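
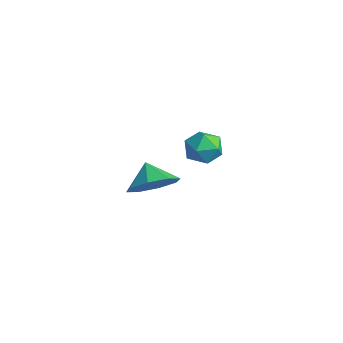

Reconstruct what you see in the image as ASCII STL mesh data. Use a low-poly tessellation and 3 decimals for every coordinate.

solid 
facet normal 0.719 -0.103 -0.687
outer loop
vertex 1.436 -4.456 0.45
vertex 0.907 -3.943 -0.181
vertex 1.576 -3.728 0.487
endloop
endfacet
facet normal 0.029 -0.056 0.998
outer loop
vertex 1.436 -4.456 0.45
vertex 1.576 -3.728 0.487
vertex 0.173 -3.837 0.521
endloop
endfacet
facet normal 0.719 -0.104 -0.687
outer loop
vertex 1.576 -3.728 0.487
vertex 0.907 -3.943 -0.181
vertex 1.325 -3.126 0.133
endloop
endfacet
facet normal -0.018 0.501 0.865
outer loop
vertex 1.576 -3.728 0.487
vertex 1.325 -3.126 0.133
vertex 0.173 -3.837 0.521
endloop
endfacet
facet normal 0.719 -0.103 -0.688
outer loop
vertex 1.325 -3.126 0.133
vertex 0.907 -3.943 -0.181
vertex 0.828 -3.002 -0.405
endloop
endfacet
facet normal -0.331 0.805 0.492
outer loop
vertex 1.325 -3.126 0.133
vertex 0.828 -3.002 -0.405
vertex 0.173 -3.837 0.521
endloop
endfacet
facet normal 0.719 -0.103 -0.688
outer loop
vertex 0.828 -3.002 -0.405
vertex 0.907 -3.943 -0.181
vertex 0.378 -3.43 -0.811
endloop
endfacet
facet normal -0.730 0.677 0.095
outer loop
vertex 0.828 -3.002 -0.405
vertex 0.378 -3.43 -0.811
vertex 0.173 -3.837 0.521
endloop
endfacet
facet normal 0.719 -0.103 -0.688
outer loop
vertex 0.378 -3.43 -0.811
vertex 0.907 -3.943 -0.181
vertex 0.237 -4.158 -0.849
endloop
endfacet
facet normal -0.977 0.194 -0.091
outer loop
vertex 0.378 -3.43 -0.811
vertex 0.237 -4.158 -0.849
vertex 0.173 -3.837 0.521
endloop
endfacet
facet normal 0.719 -0.104 -0.687
outer loop
vertex 0.237 -4.158 -0.849
vertex 0.907 -3.943 -0.181
vertex 0.489 -4.76 -0.494
endloop
endfacet
facet normal -0.930 -0.365 0.042
outer loop
vertex 0.237 -4.158 -0.849
vertex 0.489 -4.76 -0.494
vertex 0.173 -3.837 0.521
endloop
endfacet
facet normal 0.719 -0.105 -0.687
outer loop
vertex 0.489 -4.76 -0.494
vertex 0.907 -3.943 -0.181
vertex 0.985 -4.883 0.044
endloop
endfacet
facet normal -0.617 -0.668 0.416
outer loop
vertex 0.489 -4.76 -0.494
vertex 0.985 -4.883 0.044
vertex 0.173 -3.837 0.521
endloop
endfacet
facet normal 0.718 -0.105 -0.688
outer loop
vertex 0.985 -4.883 0.044
vertex 0.907 -3.943 -0.181
vertex 1.436 -4.456 0.45
endloop
endfacet
facet normal -0.219 -0.541 0.812
outer loop
vertex 0.985 -4.883 0.044
vertex 1.436 -4.456 0.45
vertex 0.173 -3.837 0.521
endloop
endfacet
facet normal -0.029 0.992 -0.123
outer loop
vertex -2.641 0.967 -2.312
vertex -3.463 0.958 -2.194
vertex -2.951 1.053 -1.546
endloop
endfacet
facet normal 0.596 0.788 0.153
outer loop
vertex -2.641 0.967 -2.312
vertex -2.951 1.053 -1.546
vertex -2.285 0.574 -1.673
endloop
endfacet
facet normal 0.897 0.325 -0.300
outer loop
vertex -2.641 0.967 -2.312
vertex -2.285 0.574 -1.673
vertex -2.385 0.182 -2.398
endloop
endfacet
facet normal 0.457 0.243 -0.855
outer loop
vertex -2.641 0.967 -2.312
vertex -2.385 0.182 -2.398
vertex -3.113 0.419 -2.72
endloop
endfacet
facet normal -0.114 0.655 -0.747
outer loop
vertex -2.641 0.967 -2.312
vertex -3.113 0.419 -2.72
vertex -3.463 0.958 -2.194
endloop
endfacet
facet normal 0.466 0.444 0.765
outer loop
vertex -2.285 0.574 -1.673
vertex -2.951 1.053 -1.546
vertex -2.887 0.321 -1.16
endloop
endfacet
facet normal -0.547 0.774 0.318
outer loop
vertex -2.951 1.053 -1.546
vertex -3.463 0.958 -2.194
vertex -3.615 0.558 -1.482
endloop
endfacet
facet normal -0.685 0.229 -0.691
outer loop
vertex -3.463 0.958 -2.194
vertex -3.113 0.419 -2.72
vertex -3.715 0.166 -2.207
endloop
endfacet
facet normal 0.241 -0.436 -0.867
outer loop
vertex -3.113 0.419 -2.72
vertex -2.385 0.182 -2.398
vertex -3.049 -0.313 -2.334
endloop
endfacet
facet normal 0.952 -0.304 0.033
outer loop
vertex -2.385 0.182 -2.398
vertex -2.285 0.574 -1.673
vertex -2.537 -0.218 -1.686
endloop
endfacet
facet normal -0.457 -0.243 0.855
outer loop
vertex -3.359 -0.227 -1.568
vertex -2.887 0.321 -1.16
vertex -3.615 0.558 -1.482
endloop
endfacet
facet normal -0.897 -0.325 0.300
outer loop
vertex -3.359 -0.227 -1.568
vertex -3.615 0.558 -1.482
vertex -3.715 0.166 -2.207
endloop
endfacet
facet normal -0.596 -0.788 -0.153
outer loop
vertex -3.359 -0.227 -1.568
vertex -3.715 0.166 -2.207
vertex -3.049 -0.313 -2.334
endloop
endfacet
facet normal 0.029 -0.992 0.123
outer loop
vertex -3.359 -0.227 -1.568
vertex -3.049 -0.313 -2.334
vertex -2.537 -0.218 -1.686
endloop
endfacet
facet normal 0.114 -0.655 0.747
outer loop
vertex -3.359 -0.227 -1.568
vertex -2.537 -0.218 -1.686
vertex -2.887 0.321 -1.16
endloop
endfacet
facet normal -0.241 0.436 0.867
outer loop
vertex -3.615 0.558 -1.482
vertex -2.887 0.321 -1.16
vertex -2.951 1.053 -1.546
endloop
endfacet
facet normal -0.952 0.304 -0.033
outer loop
vertex -3.715 0.166 -2.207
vertex -3.615 0.558 -1.482
vertex -3.463 0.958 -2.194
endloop
endfacet
facet normal -0.466 -0.444 -0.765
outer loop
vertex -3.049 -0.313 -2.334
vertex -3.715 0.166 -2.207
vertex -3.113 0.419 -2.72
endloop
endfacet
facet normal 0.547 -0.774 -0.318
outer loop
vertex -2.537 -0.218 -1.686
vertex -3.049 -0.313 -2.334
vertex -2.385 0.182 -2.398
endloop
endfacet
facet normal 0.685 -0.229 0.691
outer loop
vertex -2.887 0.321 -1.16
vertex -2.537 -0.218 -1.686
vertex -2.285 0.574 -1.673
endloop
endfacet

endsolid


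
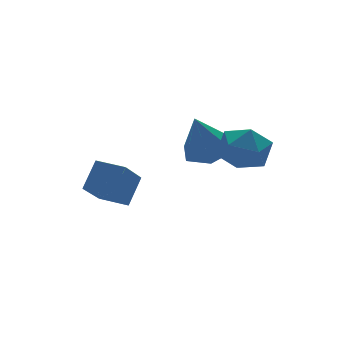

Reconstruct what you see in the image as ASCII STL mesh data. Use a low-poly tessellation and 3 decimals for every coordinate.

solid 
facet normal -0.570 -0.331 -0.752
outer loop
vertex -2.268 2.151 -1.736
vertex -2.988 3.206 -1.655
vertex -1.118 3.033 -2.996
endloop
endfacet
facet normal 0.563 -0.824 -0.063
outer loop
vertex -0.292 3.514 -1.905
vertex -2.268 2.151 -1.736
vertex -1.118 3.033 -2.996
endloop
endfacet
facet normal -0.570 -0.332 -0.752
outer loop
vertex -1.118 3.033 -2.996
vertex -2.988 3.206 -1.655
vertex -1.839 4.088 -2.915
endloop
endfacet
facet normal 0.599 0.460 -0.656
outer loop
vertex -1.839 4.088 -2.915
vertex -0.292 3.514 -1.905
vertex -1.118 3.033 -2.996
endloop
endfacet
facet normal -0.599 -0.459 0.656
outer loop
vertex -2.268 2.151 -1.736
vertex -2.162 3.687 -0.564
vertex -2.988 3.206 -1.655
endloop
endfacet
facet normal 0.563 -0.824 -0.063
outer loop
vertex -1.441 2.632 -0.645
vertex -2.268 2.151 -1.736
vertex -0.292 3.514 -1.905
endloop
endfacet
facet normal -0.599 -0.459 0.656
outer loop
vertex -1.441 2.632 -0.645
vertex -2.162 3.687 -0.564
vertex -2.268 2.151 -1.736
endloop
endfacet
facet normal -0.563 0.824 0.063
outer loop
vertex -2.988 3.206 -1.655
vertex -2.162 3.687 -0.564
vertex -1.839 4.088 -2.915
endloop
endfacet
facet normal 0.599 0.459 -0.656
outer loop
vertex -1.012 4.569 -1.824
vertex -0.292 3.514 -1.905
vertex -1.839 4.088 -2.915
endloop
endfacet
facet normal -0.563 0.824 0.063
outer loop
vertex -1.839 4.088 -2.915
vertex -2.162 3.687 -0.564
vertex -1.012 4.569 -1.824
endloop
endfacet
facet normal 0.570 0.331 0.752
outer loop
vertex -1.012 4.569 -1.824
vertex -1.441 2.632 -0.645
vertex -0.292 3.514 -1.905
endloop
endfacet
facet normal 0.570 0.332 0.752
outer loop
vertex -2.162 3.687 -0.564
vertex -1.441 2.632 -0.645
vertex -1.012 4.569 -1.824
endloop
endfacet
facet normal 0.366 0.093 -0.926
outer loop
vertex 3.33 2.809 -0.248
vertex 2.307 2.795 -0.654
vertex 2.775 3.751 -0.373
endloop
endfacet
facet normal 0.556 0.423 0.715
outer loop
vertex 3.33 2.809 -0.248
vertex 2.775 3.751 -0.373
vertex 1.553 2.605 1.254
endloop
endfacet
facet normal 0.367 0.093 -0.926
outer loop
vertex 2.775 3.751 -0.373
vertex 2.307 2.795 -0.654
vertex 1.753 3.737 -0.779
endloop
endfacet
facet normal -0.196 0.865 0.462
outer loop
vertex 2.775 3.751 -0.373
vertex 1.753 3.737 -0.779
vertex 1.553 2.605 1.254
endloop
endfacet
facet normal 0.367 0.093 -0.926
outer loop
vertex 1.753 3.737 -0.779
vertex 2.307 2.795 -0.654
vertex 1.285 2.782 -1.06
endloop
endfacet
facet normal -0.905 0.404 0.136
outer loop
vertex 1.753 3.737 -0.779
vertex 1.285 2.782 -1.06
vertex 1.553 2.605 1.254
endloop
endfacet
facet normal 0.367 0.092 -0.926
outer loop
vertex 1.285 2.782 -1.06
vertex 2.307 2.795 -0.654
vertex 1.84 1.84 -0.934
endloop
endfacet
facet normal -0.864 -0.501 0.062
outer loop
vertex 1.285 2.782 -1.06
vertex 1.84 1.84 -0.934
vertex 1.553 2.605 1.254
endloop
endfacet
facet normal 0.367 0.092 -0.926
outer loop
vertex 1.84 1.84 -0.934
vertex 2.307 2.795 -0.654
vertex 2.862 1.854 -0.528
endloop
endfacet
facet normal -0.112 -0.943 0.315
outer loop
vertex 1.84 1.84 -0.934
vertex 2.862 1.854 -0.528
vertex 1.553 2.605 1.254
endloop
endfacet
facet normal 0.366 0.092 -0.926
outer loop
vertex 2.862 1.854 -0.528
vertex 2.307 2.795 -0.654
vertex 3.33 2.809 -0.248
endloop
endfacet
facet normal 0.598 -0.481 0.642
outer loop
vertex 2.862 1.854 -0.528
vertex 3.33 2.809 -0.248
vertex 1.553 2.605 1.254
endloop
endfacet
facet normal -0.977 -0.186 -0.102
outer loop
vertex 1.046 0.208 0.456
vertex 1.283 -0.895 0.199
vertex 1.109 -0.582 1.298
endloop
endfacet
facet normal -0.866 0.331 0.376
outer loop
vertex 1.046 0.208 0.456
vertex 1.109 -0.582 1.298
vertex 1.576 0.465 1.451
endloop
endfacet
facet normal -0.510 0.859 0.050
outer loop
vertex 1.046 0.208 0.456
vertex 1.576 0.465 1.451
vertex 2.04 0.799 0.445
endloop
endfacet
facet normal -0.403 0.666 -0.628
outer loop
vertex 1.046 0.208 0.456
vertex 2.04 0.799 0.445
vertex 1.858 -0.041 -0.329
endloop
endfacet
facet normal -0.692 0.020 -0.722
outer loop
vertex 1.046 0.208 0.456
vertex 1.858 -0.041 -0.329
vertex 1.283 -0.895 0.199
endloop
endfacet
facet normal -0.448 0.070 0.891
outer loop
vertex 1.576 0.465 1.451
vertex 1.109 -0.582 1.298
vertex 2.142 -0.479 1.809
endloop
endfacet
facet normal -0.629 -0.768 0.119
outer loop
vertex 1.109 -0.582 1.298
vertex 1.283 -0.895 0.199
vertex 1.96 -1.319 1.035
endloop
endfacet
facet normal -0.166 -0.435 -0.885
outer loop
vertex 1.283 -0.895 0.199
vertex 1.858 -0.041 -0.329
vertex 2.424 -0.985 0.029
endloop
endfacet
facet normal 0.302 0.610 -0.733
outer loop
vertex 1.858 -0.041 -0.329
vertex 2.04 0.799 0.445
vertex 2.891 0.062 0.182
endloop
endfacet
facet normal 0.127 0.922 0.365
outer loop
vertex 2.04 0.799 0.445
vertex 1.576 0.465 1.451
vertex 2.717 0.375 1.281
endloop
endfacet
facet normal 0.403 -0.666 0.628
outer loop
vertex 2.954 -0.728 1.024
vertex 2.142 -0.479 1.809
vertex 1.96 -1.319 1.035
endloop
endfacet
facet normal 0.510 -0.859 -0.050
outer loop
vertex 2.954 -0.728 1.024
vertex 1.96 -1.319 1.035
vertex 2.424 -0.985 0.029
endloop
endfacet
facet normal 0.866 -0.331 -0.376
outer loop
vertex 2.954 -0.728 1.024
vertex 2.424 -0.985 0.029
vertex 2.891 0.062 0.182
endloop
endfacet
facet normal 0.977 0.186 0.102
outer loop
vertex 2.954 -0.728 1.024
vertex 2.891 0.062 0.182
vertex 2.717 0.375 1.281
endloop
endfacet
facet normal 0.692 -0.020 0.722
outer loop
vertex 2.954 -0.728 1.024
vertex 2.717 0.375 1.281
vertex 2.142 -0.479 1.809
endloop
endfacet
facet normal -0.302 -0.610 0.733
outer loop
vertex 1.96 -1.319 1.035
vertex 2.142 -0.479 1.809
vertex 1.109 -0.582 1.298
endloop
endfacet
facet normal -0.127 -0.922 -0.365
outer loop
vertex 2.424 -0.985 0.029
vertex 1.96 -1.319 1.035
vertex 1.283 -0.895 0.199
endloop
endfacet
facet normal 0.448 -0.070 -0.891
outer loop
vertex 2.891 0.062 0.182
vertex 2.424 -0.985 0.029
vertex 1.858 -0.041 -0.329
endloop
endfacet
facet normal 0.629 0.768 -0.119
outer loop
vertex 2.717 0.375 1.281
vertex 2.891 0.062 0.182
vertex 2.04 0.799 0.445
endloop
endfacet
facet normal 0.166 0.435 0.885
outer loop
vertex 2.142 -0.479 1.809
vertex 2.717 0.375 1.281
vertex 1.576 0.465 1.451
endloop
endfacet

endsolid


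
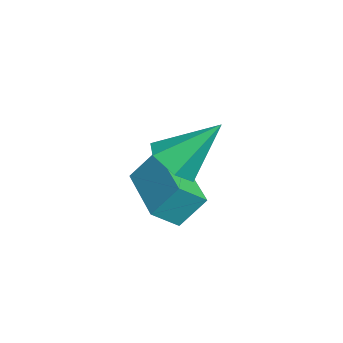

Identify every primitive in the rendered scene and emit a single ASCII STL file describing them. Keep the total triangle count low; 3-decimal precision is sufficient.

solid 
facet normal -0.036 -0.698 -0.715
outer loop
vertex 3.49 1.151 0.211
vertex 3.167 1.698 -0.307
vertex 3.981 1.608 -0.26
endloop
endfacet
facet normal 0.758 -0.163 0.632
outer loop
vertex 3.49 1.151 0.211
vertex 3.981 1.608 -0.26
vertex 3.233 2.962 0.987
endloop
endfacet
facet normal -0.036 -0.698 -0.715
outer loop
vertex 3.981 1.608 -0.26
vertex 3.167 1.698 -0.307
vertex 3.658 2.156 -0.779
endloop
endfacet
facet normal 0.868 0.496 -0.017
outer loop
vertex 3.981 1.608 -0.26
vertex 3.658 2.156 -0.779
vertex 3.233 2.962 0.987
endloop
endfacet
facet normal -0.037 -0.698 -0.715
outer loop
vertex 3.658 2.156 -0.779
vertex 3.167 1.698 -0.307
vertex 2.844 2.246 -0.825
endloop
endfacet
facet normal 0.123 0.914 -0.387
outer loop
vertex 3.658 2.156 -0.779
vertex 2.844 2.246 -0.825
vertex 3.233 2.962 0.987
endloop
endfacet
facet normal -0.036 -0.698 -0.716
outer loop
vertex 2.844 2.246 -0.825
vertex 3.167 1.698 -0.307
vertex 2.354 1.788 -0.354
endloop
endfacet
facet normal -0.732 0.672 -0.108
outer loop
vertex 2.844 2.246 -0.825
vertex 2.354 1.788 -0.354
vertex 3.233 2.962 0.987
endloop
endfacet
facet normal -0.036 -0.698 -0.715
outer loop
vertex 2.354 1.788 -0.354
vertex 3.167 1.698 -0.307
vertex 2.676 1.241 0.164
endloop
endfacet
facet normal -0.842 0.015 0.539
outer loop
vertex 2.354 1.788 -0.354
vertex 2.676 1.241 0.164
vertex 3.233 2.962 0.987
endloop
endfacet
facet normal -0.036 -0.698 -0.715
outer loop
vertex 2.676 1.241 0.164
vertex 3.167 1.698 -0.307
vertex 3.49 1.151 0.211
endloop
endfacet
facet normal -0.097 -0.404 0.910
outer loop
vertex 2.676 1.241 0.164
vertex 3.49 1.151 0.211
vertex 3.233 2.962 0.987
endloop
endfacet
facet normal -0.991 -0.094 0.092
outer loop
vertex 0.234 1.094 -2.551
vertex 0.248 1.84 -1.636
vertex 0.1 1.879 -3.188
endloop
endfacet
facet normal -0.012 -0.631 -0.775
outer loop
vertex 2.212 2.08 -3.384
vertex 0.234 1.094 -2.551
vertex 0.1 1.879 -3.188
endloop
endfacet
facet normal -0.991 -0.094 0.092
outer loop
vertex 0.1 1.879 -3.188
vertex 0.248 1.84 -1.636
vertex 0.114 2.625 -2.274
endloop
endfacet
facet normal -0.131 0.769 -0.626
outer loop
vertex 0.114 2.625 -2.274
vertex 2.212 2.08 -3.384
vertex 0.1 1.879 -3.188
endloop
endfacet
facet normal 0.131 -0.769 0.625
outer loop
vertex 0.234 1.094 -2.551
vertex 2.36 2.041 -1.832
vertex 0.248 1.84 -1.636
endloop
endfacet
facet normal -0.011 -0.632 -0.775
outer loop
vertex 2.346 1.295 -2.746
vertex 0.234 1.094 -2.551
vertex 2.212 2.08 -3.384
endloop
endfacet
facet normal 0.131 -0.769 0.626
outer loop
vertex 2.346 1.295 -2.746
vertex 2.36 2.041 -1.832
vertex 0.234 1.094 -2.551
endloop
endfacet
facet normal 0.012 0.632 0.775
outer loop
vertex 0.248 1.84 -1.636
vertex 2.36 2.041 -1.832
vertex 0.114 2.625 -2.274
endloop
endfacet
facet normal -0.131 0.769 -0.625
outer loop
vertex 2.226 2.826 -2.469
vertex 2.212 2.08 -3.384
vertex 0.114 2.625 -2.274
endloop
endfacet
facet normal 0.012 0.631 0.775
outer loop
vertex 0.114 2.625 -2.274
vertex 2.36 2.041 -1.832
vertex 2.226 2.826 -2.469
endloop
endfacet
facet normal 0.991 0.094 -0.092
outer loop
vertex 2.226 2.826 -2.469
vertex 2.346 1.295 -2.746
vertex 2.212 2.08 -3.384
endloop
endfacet
facet normal 0.991 0.094 -0.092
outer loop
vertex 2.36 2.041 -1.832
vertex 2.346 1.295 -2.746
vertex 2.226 2.826 -2.469
endloop
endfacet

endsolid


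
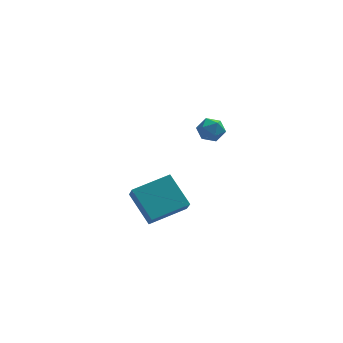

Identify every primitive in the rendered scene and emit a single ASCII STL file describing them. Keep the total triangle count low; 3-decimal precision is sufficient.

solid 
facet normal -0.940 -0.333 0.077
outer loop
vertex 0.494 -2.185 3.416
vertex 0.687 -2.809 3.075
vertex 0.73 -2.761 3.808
endloop
endfacet
facet normal -0.778 0.103 0.620
outer loop
vertex 0.494 -2.185 3.416
vertex 0.73 -2.761 3.808
vertex 0.956 -2.082 3.979
endloop
endfacet
facet normal -0.586 0.733 0.346
outer loop
vertex 0.494 -2.185 3.416
vertex 0.956 -2.082 3.979
vertex 1.052 -1.709 3.352
endloop
endfacet
facet normal -0.628 0.687 -0.366
outer loop
vertex 0.494 -2.185 3.416
vertex 1.052 -1.709 3.352
vertex 0.886 -2.159 2.793
endloop
endfacet
facet normal -0.847 0.029 -0.531
outer loop
vertex 0.494 -2.185 3.416
vertex 0.886 -2.159 2.793
vertex 0.687 -2.809 3.075
endloop
endfacet
facet normal -0.215 -0.170 0.962
outer loop
vertex 0.956 -2.082 3.979
vertex 0.73 -2.761 3.808
vertex 1.434 -2.641 3.987
endloop
endfacet
facet normal -0.477 -0.875 0.085
outer loop
vertex 0.73 -2.761 3.808
vertex 0.687 -2.809 3.075
vertex 1.268 -3.091 3.428
endloop
endfacet
facet normal -0.325 -0.291 -0.900
outer loop
vertex 0.687 -2.809 3.075
vertex 0.886 -2.159 2.793
vertex 1.364 -2.718 2.801
endloop
endfacet
facet normal 0.029 0.774 -0.632
outer loop
vertex 0.886 -2.159 2.793
vertex 1.052 -1.709 3.352
vertex 1.59 -2.039 2.972
endloop
endfacet
facet normal 0.096 0.849 0.520
outer loop
vertex 1.052 -1.709 3.352
vertex 0.956 -2.082 3.979
vertex 1.633 -1.991 3.705
endloop
endfacet
facet normal 0.628 -0.687 0.366
outer loop
vertex 1.826 -2.615 3.364
vertex 1.434 -2.641 3.987
vertex 1.268 -3.091 3.428
endloop
endfacet
facet normal 0.586 -0.733 -0.346
outer loop
vertex 1.826 -2.615 3.364
vertex 1.268 -3.091 3.428
vertex 1.364 -2.718 2.801
endloop
endfacet
facet normal 0.778 -0.103 -0.620
outer loop
vertex 1.826 -2.615 3.364
vertex 1.364 -2.718 2.801
vertex 1.59 -2.039 2.972
endloop
endfacet
facet normal 0.940 0.333 -0.077
outer loop
vertex 1.826 -2.615 3.364
vertex 1.59 -2.039 2.972
vertex 1.633 -1.991 3.705
endloop
endfacet
facet normal 0.847 -0.029 0.531
outer loop
vertex 1.826 -2.615 3.364
vertex 1.633 -1.991 3.705
vertex 1.434 -2.641 3.987
endloop
endfacet
facet normal -0.029 -0.774 0.632
outer loop
vertex 1.268 -3.091 3.428
vertex 1.434 -2.641 3.987
vertex 0.73 -2.761 3.808
endloop
endfacet
facet normal -0.096 -0.849 -0.520
outer loop
vertex 1.364 -2.718 2.801
vertex 1.268 -3.091 3.428
vertex 0.687 -2.809 3.075
endloop
endfacet
facet normal 0.215 0.170 -0.962
outer loop
vertex 1.59 -2.039 2.972
vertex 1.364 -2.718 2.801
vertex 0.886 -2.159 2.793
endloop
endfacet
facet normal 0.477 0.875 -0.085
outer loop
vertex 1.633 -1.991 3.705
vertex 1.59 -2.039 2.972
vertex 1.052 -1.709 3.352
endloop
endfacet
facet normal 0.325 0.291 0.900
outer loop
vertex 1.434 -2.641 3.987
vertex 1.633 -1.991 3.705
vertex 0.956 -2.082 3.979
endloop
endfacet
facet normal -0.418 0.661 0.623
outer loop
vertex -2.401 -0.569 -1.823
vertex -0.511 0.196 -1.365
vertex -2.494 0.158 -2.656
endloop
endfacet
facet normal -0.904 -0.366 -0.219
outer loop
vertex -1.649 -1.176 -3.915
vertex -2.401 -0.569 -1.823
vertex -2.494 0.158 -2.656
endloop
endfacet
facet normal -0.419 0.660 0.624
outer loop
vertex -2.494 0.158 -2.656
vertex -0.511 0.196 -1.365
vertex -0.604 0.924 -2.198
endloop
endfacet
facet normal -0.084 0.655 -0.751
outer loop
vertex -0.604 0.924 -2.198
vertex -1.649 -1.176 -3.915
vertex -2.494 0.158 -2.656
endloop
endfacet
facet normal 0.083 -0.656 0.751
outer loop
vertex -2.401 -0.569 -1.823
vertex 0.334 -1.138 -2.624
vertex -0.511 0.196 -1.365
endloop
endfacet
facet normal -0.904 -0.366 -0.219
outer loop
vertex -1.556 -1.904 -3.082
vertex -2.401 -0.569 -1.823
vertex -1.649 -1.176 -3.915
endloop
endfacet
facet normal 0.084 -0.655 0.751
outer loop
vertex -1.556 -1.904 -3.082
vertex 0.334 -1.138 -2.624
vertex -2.401 -0.569 -1.823
endloop
endfacet
facet normal 0.904 0.366 0.219
outer loop
vertex -0.511 0.196 -1.365
vertex 0.334 -1.138 -2.624
vertex -0.604 0.924 -2.198
endloop
endfacet
facet normal -0.083 0.655 -0.751
outer loop
vertex 0.241 -0.411 -3.457
vertex -1.649 -1.176 -3.915
vertex -0.604 0.924 -2.198
endloop
endfacet
facet normal 0.904 0.366 0.219
outer loop
vertex -0.604 0.924 -2.198
vertex 0.334 -1.138 -2.624
vertex 0.241 -0.411 -3.457
endloop
endfacet
facet normal 0.418 -0.660 -0.624
outer loop
vertex 0.241 -0.411 -3.457
vertex -1.556 -1.904 -3.082
vertex -1.649 -1.176 -3.915
endloop
endfacet
facet normal 0.419 -0.661 -0.623
outer loop
vertex 0.334 -1.138 -2.624
vertex -1.556 -1.904 -3.082
vertex 0.241 -0.411 -3.457
endloop
endfacet

endsolid


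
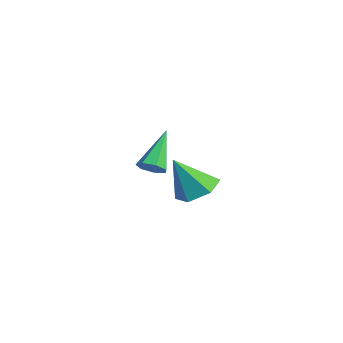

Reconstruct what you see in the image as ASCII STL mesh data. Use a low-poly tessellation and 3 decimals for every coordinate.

solid 
facet normal 0.077 0.501 -0.862
outer loop
vertex 4.0 3.694 2.1
vertex 3.042 3.524 1.916
vertex 3.314 4.336 2.412
endloop
endfacet
facet normal 0.621 0.315 0.718
outer loop
vertex 4.0 3.694 2.1
vertex 3.314 4.336 2.412
vertex 2.898 2.576 3.544
endloop
endfacet
facet normal 0.077 0.501 -0.862
outer loop
vertex 3.314 4.336 2.412
vertex 3.042 3.524 1.916
vertex 2.356 4.166 2.228
endloop
endfacet
facet normal -0.251 0.565 0.786
outer loop
vertex 3.314 4.336 2.412
vertex 2.356 4.166 2.228
vertex 2.898 2.576 3.544
endloop
endfacet
facet normal 0.077 0.501 -0.862
outer loop
vertex 2.356 4.166 2.228
vertex 3.042 3.524 1.916
vertex 2.085 3.354 1.732
endloop
endfacet
facet normal -0.905 0.043 0.424
outer loop
vertex 2.356 4.166 2.228
vertex 2.085 3.354 1.732
vertex 2.898 2.576 3.544
endloop
endfacet
facet normal 0.077 0.502 -0.862
outer loop
vertex 2.085 3.354 1.732
vertex 3.042 3.524 1.916
vertex 2.77 2.712 1.419
endloop
endfacet
facet normal -0.685 -0.728 -0.005
outer loop
vertex 2.085 3.354 1.732
vertex 2.77 2.712 1.419
vertex 2.898 2.576 3.544
endloop
endfacet
facet normal 0.076 0.502 -0.862
outer loop
vertex 2.77 2.712 1.419
vertex 3.042 3.524 1.916
vertex 3.728 2.882 1.603
endloop
endfacet
facet normal 0.188 -0.979 -0.074
outer loop
vertex 2.77 2.712 1.419
vertex 3.728 2.882 1.603
vertex 2.898 2.576 3.544
endloop
endfacet
facet normal 0.076 0.502 -0.862
outer loop
vertex 3.728 2.882 1.603
vertex 3.042 3.524 1.916
vertex 4.0 3.694 2.1
endloop
endfacet
facet normal 0.841 -0.458 0.288
outer loop
vertex 3.728 2.882 1.603
vertex 4.0 3.694 2.1
vertex 2.898 2.576 3.544
endloop
endfacet
facet normal 0.495 -0.458 -0.738
outer loop
vertex -0.934 3.172 1.697
vertex -1.491 3.17 1.325
vertex -1.011 3.637 1.357
endloop
endfacet
facet normal 0.696 0.495 0.520
outer loop
vertex -0.934 3.172 1.697
vertex -1.011 3.637 1.357
vertex -2.569 4.17 2.935
endloop
endfacet
facet normal 0.495 -0.458 -0.739
outer loop
vertex -1.011 3.637 1.357
vertex -1.491 3.17 1.325
vertex -1.45 3.75 0.993
endloop
endfacet
facet normal 0.283 0.958 -0.044
outer loop
vertex -1.011 3.637 1.357
vertex -1.45 3.75 0.993
vertex -2.569 4.17 2.935
endloop
endfacet
facet normal 0.495 -0.458 -0.739
outer loop
vertex -1.45 3.75 0.993
vertex -1.491 3.17 1.325
vertex -1.919 3.427 0.879
endloop
endfacet
facet normal -0.441 0.790 -0.425
outer loop
vertex -1.45 3.75 0.993
vertex -1.919 3.427 0.879
vertex -2.569 4.17 2.935
endloop
endfacet
facet normal 0.495 -0.458 -0.739
outer loop
vertex -1.919 3.427 0.879
vertex -1.491 3.17 1.325
vertex -2.066 2.91 1.101
endloop
endfacet
facet normal -0.933 0.120 -0.338
outer loop
vertex -1.919 3.427 0.879
vertex -2.066 2.91 1.101
vertex -2.569 4.17 2.935
endloop
endfacet
facet normal 0.495 -0.458 -0.738
outer loop
vertex -2.066 2.91 1.101
vertex -1.491 3.17 1.325
vertex -1.78 2.589 1.492
endloop
endfacet
facet normal -0.822 -0.548 0.151
outer loop
vertex -2.066 2.91 1.101
vertex -1.78 2.589 1.492
vertex -2.569 4.17 2.935
endloop
endfacet
facet normal 0.496 -0.459 -0.738
outer loop
vertex -1.78 2.589 1.492
vertex -1.491 3.17 1.325
vertex -1.276 2.706 1.758
endloop
endfacet
facet normal -0.191 -0.712 0.676
outer loop
vertex -1.78 2.589 1.492
vertex -1.276 2.706 1.758
vertex -2.569 4.17 2.935
endloop
endfacet
facet normal 0.494 -0.459 -0.738
outer loop
vertex -1.276 2.706 1.758
vertex -1.491 3.17 1.325
vertex -0.934 3.172 1.697
endloop
endfacet
facet normal 0.485 -0.246 0.839
outer loop
vertex -1.276 2.706 1.758
vertex -0.934 3.172 1.697
vertex -2.569 4.17 2.935
endloop
endfacet

endsolid


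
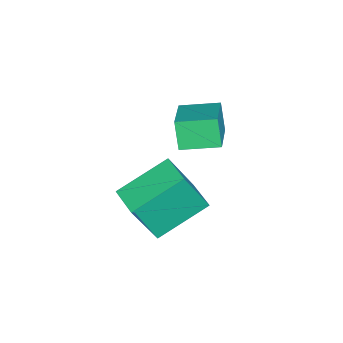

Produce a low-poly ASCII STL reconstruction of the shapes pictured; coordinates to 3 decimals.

solid 
facet normal -0.897 -0.198 -0.396
outer loop
vertex -0.497 -4.217 -2.986
vertex -0.816 -3.115 -2.815
vertex -0.167 -3.988 -3.847
endloop
endfacet
facet normal 0.276 -0.950 -0.147
outer loop
vertex 1.016 -3.725 -3.325
vertex -0.497 -4.217 -2.986
vertex -0.167 -3.988 -3.847
endloop
endfacet
facet normal -0.897 -0.199 -0.396
outer loop
vertex -0.167 -3.988 -3.847
vertex -0.816 -3.115 -2.815
vertex -0.487 -2.886 -3.676
endloop
endfacet
facet normal 0.346 0.241 -0.907
outer loop
vertex -0.487 -2.886 -3.676
vertex 1.016 -3.725 -3.325
vertex -0.167 -3.988 -3.847
endloop
endfacet
facet normal -0.346 -0.241 0.907
outer loop
vertex -0.497 -4.217 -2.986
vertex 0.367 -2.852 -2.293
vertex -0.816 -3.115 -2.815
endloop
endfacet
facet normal 0.276 -0.950 -0.147
outer loop
vertex 0.687 -3.954 -2.464
vertex -0.497 -4.217 -2.986
vertex 1.016 -3.725 -3.325
endloop
endfacet
facet normal -0.346 -0.241 0.907
outer loop
vertex 0.687 -3.954 -2.464
vertex 0.367 -2.852 -2.293
vertex -0.497 -4.217 -2.986
endloop
endfacet
facet normal -0.276 0.950 0.147
outer loop
vertex -0.816 -3.115 -2.815
vertex 0.367 -2.852 -2.293
vertex -0.487 -2.886 -3.676
endloop
endfacet
facet normal 0.346 0.241 -0.907
outer loop
vertex 0.697 -2.623 -3.154
vertex 1.016 -3.725 -3.325
vertex -0.487 -2.886 -3.676
endloop
endfacet
facet normal -0.276 0.950 0.147
outer loop
vertex -0.487 -2.886 -3.676
vertex 0.367 -2.852 -2.293
vertex 0.697 -2.623 -3.154
endloop
endfacet
facet normal 0.897 0.198 0.395
outer loop
vertex 0.697 -2.623 -3.154
vertex 0.687 -3.954 -2.464
vertex 1.016 -3.725 -3.325
endloop
endfacet
facet normal 0.896 0.199 0.396
outer loop
vertex 0.367 -2.852 -2.293
vertex 0.687 -3.954 -2.464
vertex 0.697 -2.623 -3.154
endloop
endfacet
facet normal -0.720 -0.693 -0.039
outer loop
vertex 2.952 -4.821 -3.546
vertex 1.871 -3.74 -2.823
vertex 2.498 -4.265 -5.054
endloop
endfacet
facet normal 0.638 -0.640 -0.428
outer loop
vertex 3.189 -3.6 -5.017
vertex 2.952 -4.821 -3.546
vertex 2.498 -4.265 -5.054
endloop
endfacet
facet normal -0.719 -0.693 -0.039
outer loop
vertex 2.498 -4.265 -5.054
vertex 1.871 -3.74 -2.823
vertex 1.418 -3.185 -4.332
endloop
endfacet
facet normal -0.271 0.332 -0.903
outer loop
vertex 1.418 -3.185 -4.332
vertex 3.189 -3.6 -5.017
vertex 2.498 -4.265 -5.054
endloop
endfacet
facet normal 0.272 -0.332 0.903
outer loop
vertex 2.952 -4.821 -3.546
vertex 2.562 -3.075 -2.786
vertex 1.871 -3.74 -2.823
endloop
endfacet
facet normal 0.640 -0.639 -0.427
outer loop
vertex 3.642 -4.155 -3.508
vertex 2.952 -4.821 -3.546
vertex 3.189 -3.6 -5.017
endloop
endfacet
facet normal 0.271 -0.333 0.903
outer loop
vertex 3.642 -4.155 -3.508
vertex 2.562 -3.075 -2.786
vertex 2.952 -4.821 -3.546
endloop
endfacet
facet normal -0.639 0.640 0.427
outer loop
vertex 1.871 -3.74 -2.823
vertex 2.562 -3.075 -2.786
vertex 1.418 -3.185 -4.332
endloop
endfacet
facet normal -0.271 0.333 -0.903
outer loop
vertex 2.108 -2.519 -4.294
vertex 3.189 -3.6 -5.017
vertex 1.418 -3.185 -4.332
endloop
endfacet
facet normal -0.640 0.638 0.428
outer loop
vertex 1.418 -3.185 -4.332
vertex 2.562 -3.075 -2.786
vertex 2.108 -2.519 -4.294
endloop
endfacet
facet normal 0.720 0.693 0.039
outer loop
vertex 2.108 -2.519 -4.294
vertex 3.642 -4.155 -3.508
vertex 3.189 -3.6 -5.017
endloop
endfacet
facet normal 0.719 0.693 0.039
outer loop
vertex 2.562 -3.075 -2.786
vertex 3.642 -4.155 -3.508
vertex 2.108 -2.519 -4.294
endloop
endfacet

endsolid


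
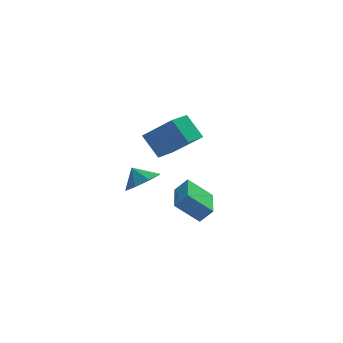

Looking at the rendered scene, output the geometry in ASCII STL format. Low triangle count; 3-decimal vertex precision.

solid 
facet normal 0.428 -0.445 -0.786
outer loop
vertex -1.174 0.522 -1.31
vertex -2.105 0.126 -1.593
vertex -1.578 1.009 -1.806
endloop
endfacet
facet normal 0.261 0.787 0.560
outer loop
vertex -1.174 0.522 -1.31
vertex -1.578 1.009 -1.806
vertex -2.555 0.594 -0.767
endloop
endfacet
facet normal 0.428 -0.445 -0.786
outer loop
vertex -1.578 1.009 -1.806
vertex -2.105 0.126 -1.593
vertex -2.29 0.979 -2.177
endloop
endfacet
facet normal -0.161 0.959 0.232
outer loop
vertex -1.578 1.009 -1.806
vertex -2.29 0.979 -2.177
vertex -2.555 0.594 -0.767
endloop
endfacet
facet normal 0.429 -0.445 -0.786
outer loop
vertex -2.29 0.979 -2.177
vertex -2.105 0.126 -1.593
vertex -2.894 0.449 -2.206
endloop
endfacet
facet normal -0.660 0.747 0.080
outer loop
vertex -2.29 0.979 -2.177
vertex -2.894 0.449 -2.206
vertex -2.555 0.594 -0.767
endloop
endfacet
facet normal 0.428 -0.445 -0.786
outer loop
vertex -2.894 0.449 -2.206
vertex -2.105 0.126 -1.593
vertex -3.036 -0.27 -1.876
endloop
endfacet
facet normal -0.942 0.275 0.194
outer loop
vertex -2.894 0.449 -2.206
vertex -3.036 -0.27 -1.876
vertex -2.555 0.594 -0.767
endloop
endfacet
facet normal 0.428 -0.445 -0.786
outer loop
vertex -3.036 -0.27 -1.876
vertex -2.105 0.126 -1.593
vertex -2.632 -0.757 -1.38
endloop
endfacet
facet normal -0.842 -0.182 0.507
outer loop
vertex -3.036 -0.27 -1.876
vertex -2.632 -0.757 -1.38
vertex -2.555 0.594 -0.767
endloop
endfacet
facet normal 0.429 -0.446 -0.786
outer loop
vertex -2.632 -0.757 -1.38
vertex -2.105 0.126 -1.593
vertex -1.92 -0.727 -1.008
endloop
endfacet
facet normal -0.421 -0.355 0.835
outer loop
vertex -2.632 -0.757 -1.38
vertex -1.92 -0.727 -1.008
vertex -2.555 0.594 -0.767
endloop
endfacet
facet normal 0.429 -0.446 -0.786
outer loop
vertex -1.92 -0.727 -1.008
vertex -2.105 0.126 -1.593
vertex -1.316 -0.197 -0.979
endloop
endfacet
facet normal 0.078 -0.143 0.987
outer loop
vertex -1.92 -0.727 -1.008
vertex -1.316 -0.197 -0.979
vertex -2.555 0.594 -0.767
endloop
endfacet
facet normal 0.429 -0.446 -0.786
outer loop
vertex -1.316 -0.197 -0.979
vertex -2.105 0.126 -1.593
vertex -1.174 0.522 -1.31
endloop
endfacet
facet normal 0.360 0.330 0.872
outer loop
vertex -1.316 -0.197 -0.979
vertex -1.174 0.522 -1.31
vertex -2.555 0.594 -0.767
endloop
endfacet
facet normal -0.670 -0.722 0.175
outer loop
vertex -0.694 -3.854 3.063
vertex -1.298 -3.025 4.171
vertex -1.946 -3.011 1.75
endloop
endfacet
facet normal 0.400 -0.549 -0.734
outer loop
vertex -1.022 -2.015 1.509
vertex -0.694 -3.854 3.063
vertex -1.946 -3.011 1.75
endloop
endfacet
facet normal -0.670 -0.722 0.175
outer loop
vertex -1.946 -3.011 1.75
vertex -1.298 -3.025 4.171
vertex -2.55 -2.182 2.858
endloop
endfacet
facet normal -0.626 0.422 -0.656
outer loop
vertex -2.55 -2.182 2.858
vertex -1.022 -2.015 1.509
vertex -1.946 -3.011 1.75
endloop
endfacet
facet normal 0.626 -0.422 0.656
outer loop
vertex -0.694 -3.854 3.063
vertex -0.374 -2.029 3.93
vertex -1.298 -3.025 4.171
endloop
endfacet
facet normal 0.400 -0.549 -0.734
outer loop
vertex 0.23 -2.858 2.822
vertex -0.694 -3.854 3.063
vertex -1.022 -2.015 1.509
endloop
endfacet
facet normal 0.626 -0.422 0.656
outer loop
vertex 0.23 -2.858 2.822
vertex -0.374 -2.029 3.93
vertex -0.694 -3.854 3.063
endloop
endfacet
facet normal -0.400 0.549 0.734
outer loop
vertex -1.298 -3.025 4.171
vertex -0.374 -2.029 3.93
vertex -2.55 -2.182 2.858
endloop
endfacet
facet normal -0.626 0.422 -0.656
outer loop
vertex -1.626 -1.186 2.617
vertex -1.022 -2.015 1.509
vertex -2.55 -2.182 2.858
endloop
endfacet
facet normal -0.400 0.549 0.734
outer loop
vertex -2.55 -2.182 2.858
vertex -0.374 -2.029 3.93
vertex -1.626 -1.186 2.617
endloop
endfacet
facet normal 0.670 0.722 -0.175
outer loop
vertex -1.626 -1.186 2.617
vertex 0.23 -2.858 2.822
vertex -1.022 -2.015 1.509
endloop
endfacet
facet normal 0.670 0.722 -0.175
outer loop
vertex -0.374 -2.029 3.93
vertex 0.23 -2.858 2.822
vertex -1.626 -1.186 2.617
endloop
endfacet
facet normal -0.726 0.163 0.668
outer loop
vertex -0.135 -1.208 -2.022
vertex 0.302 0.785 -2.034
vertex -0.775 -1.072 -2.751
endloop
endfacet
facet normal -0.214 -0.977 0.006
outer loop
vertex 0.438 -1.345 -3.866
vertex -0.135 -1.208 -2.022
vertex -0.775 -1.072 -2.751
endloop
endfacet
facet normal -0.726 0.163 0.668
outer loop
vertex -0.775 -1.072 -2.751
vertex 0.302 0.785 -2.034
vertex -0.338 0.921 -2.763
endloop
endfacet
facet normal -0.653 0.139 -0.744
outer loop
vertex -0.338 0.921 -2.763
vertex 0.438 -1.345 -3.866
vertex -0.775 -1.072 -2.751
endloop
endfacet
facet normal 0.653 -0.139 0.744
outer loop
vertex -0.135 -1.208 -2.022
vertex 1.515 0.512 -3.149
vertex 0.302 0.785 -2.034
endloop
endfacet
facet normal -0.214 -0.977 0.006
outer loop
vertex 1.078 -1.481 -3.137
vertex -0.135 -1.208 -2.022
vertex 0.438 -1.345 -3.866
endloop
endfacet
facet normal 0.653 -0.139 0.744
outer loop
vertex 1.078 -1.481 -3.137
vertex 1.515 0.512 -3.149
vertex -0.135 -1.208 -2.022
endloop
endfacet
facet normal 0.214 0.977 -0.006
outer loop
vertex 0.302 0.785 -2.034
vertex 1.515 0.512 -3.149
vertex -0.338 0.921 -2.763
endloop
endfacet
facet normal -0.653 0.139 -0.744
outer loop
vertex 0.875 0.648 -3.878
vertex 0.438 -1.345 -3.866
vertex -0.338 0.921 -2.763
endloop
endfacet
facet normal 0.214 0.977 -0.006
outer loop
vertex -0.338 0.921 -2.763
vertex 1.515 0.512 -3.149
vertex 0.875 0.648 -3.878
endloop
endfacet
facet normal 0.726 -0.163 -0.668
outer loop
vertex 0.875 0.648 -3.878
vertex 1.078 -1.481 -3.137
vertex 0.438 -1.345 -3.866
endloop
endfacet
facet normal 0.726 -0.163 -0.668
outer loop
vertex 1.515 0.512 -3.149
vertex 1.078 -1.481 -3.137
vertex 0.875 0.648 -3.878
endloop
endfacet

endsolid


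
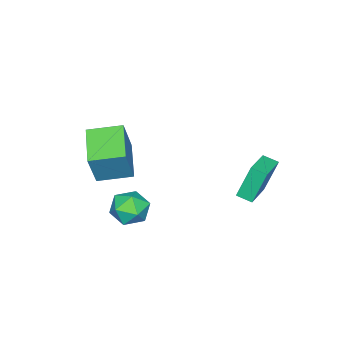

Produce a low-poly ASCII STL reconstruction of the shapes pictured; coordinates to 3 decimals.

solid 
facet normal -0.545 0.820 0.175
outer loop
vertex 1.763 -3.386 5.288
vertex 3.331 -2.19 4.565
vertex 0.95 -3.507 3.323
endloop
endfacet
facet normal -0.747 -0.570 0.344
outer loop
vertex 1.909 -4.95 3.015
vertex 1.763 -3.386 5.288
vertex 0.95 -3.507 3.323
endloop
endfacet
facet normal -0.545 0.820 0.175
outer loop
vertex 0.95 -3.507 3.323
vertex 3.331 -2.19 4.565
vertex 2.517 -2.311 2.6
endloop
endfacet
facet normal -0.382 -0.057 -0.922
outer loop
vertex 2.517 -2.311 2.6
vertex 1.909 -4.95 3.015
vertex 0.95 -3.507 3.323
endloop
endfacet
facet normal 0.382 0.057 0.922
outer loop
vertex 1.763 -3.386 5.288
vertex 4.29 -3.633 4.257
vertex 3.331 -2.19 4.565
endloop
endfacet
facet normal -0.746 -0.570 0.344
outer loop
vertex 2.723 -4.829 4.98
vertex 1.763 -3.386 5.288
vertex 1.909 -4.95 3.015
endloop
endfacet
facet normal 0.382 0.057 0.922
outer loop
vertex 2.723 -4.829 4.98
vertex 4.29 -3.633 4.257
vertex 1.763 -3.386 5.288
endloop
endfacet
facet normal 0.746 0.570 -0.344
outer loop
vertex 3.331 -2.19 4.565
vertex 4.29 -3.633 4.257
vertex 2.517 -2.311 2.6
endloop
endfacet
facet normal -0.382 -0.057 -0.922
outer loop
vertex 3.477 -3.754 2.292
vertex 1.909 -4.95 3.015
vertex 2.517 -2.311 2.6
endloop
endfacet
facet normal 0.746 0.570 -0.344
outer loop
vertex 2.517 -2.311 2.6
vertex 4.29 -3.633 4.257
vertex 3.477 -3.754 2.292
endloop
endfacet
facet normal 0.545 -0.820 -0.175
outer loop
vertex 3.477 -3.754 2.292
vertex 2.723 -4.829 4.98
vertex 1.909 -4.95 3.015
endloop
endfacet
facet normal 0.545 -0.820 -0.175
outer loop
vertex 4.29 -3.633 4.257
vertex 2.723 -4.829 4.98
vertex 3.477 -3.754 2.292
endloop
endfacet
facet normal -0.616 0.734 -0.287
outer loop
vertex 3.41 -1.127 0.553
vertex 2.582 -1.74 0.763
vertex 2.977 -1.116 1.511
endloop
endfacet
facet normal -0.013 1.000 -0.017
outer loop
vertex 3.41 -1.127 0.553
vertex 2.977 -1.116 1.511
vertex 4.024 -1.104 1.406
endloop
endfacet
facet normal 0.531 0.745 -0.403
outer loop
vertex 3.41 -1.127 0.553
vertex 4.024 -1.104 1.406
vertex 4.275 -1.722 0.593
endloop
endfacet
facet normal 0.263 0.322 -0.909
outer loop
vertex 3.41 -1.127 0.553
vertex 4.275 -1.722 0.593
vertex 3.384 -2.115 0.196
endloop
endfacet
facet normal -0.445 0.315 -0.838
outer loop
vertex 3.41 -1.127 0.553
vertex 3.384 -2.115 0.196
vertex 2.582 -1.74 0.763
endloop
endfacet
facet normal 0.057 0.757 0.651
outer loop
vertex 4.024 -1.104 1.406
vertex 2.977 -1.116 1.511
vertex 3.576 -1.705 2.144
endloop
endfacet
facet normal -0.921 0.325 0.215
outer loop
vertex 2.977 -1.116 1.511
vertex 2.582 -1.74 0.763
vertex 2.685 -2.098 1.747
endloop
endfacet
facet normal -0.645 -0.353 -0.678
outer loop
vertex 2.582 -1.74 0.763
vertex 3.384 -2.115 0.196
vertex 2.936 -2.716 0.934
endloop
endfacet
facet normal 0.504 -0.341 -0.794
outer loop
vertex 3.384 -2.115 0.196
vertex 4.275 -1.722 0.593
vertex 3.983 -2.704 0.829
endloop
endfacet
facet normal 0.938 0.345 0.027
outer loop
vertex 4.275 -1.722 0.593
vertex 4.024 -1.104 1.406
vertex 4.378 -2.08 1.577
endloop
endfacet
facet normal -0.263 -0.322 0.909
outer loop
vertex 3.55 -2.693 1.787
vertex 3.576 -1.705 2.144
vertex 2.685 -2.098 1.747
endloop
endfacet
facet normal -0.531 -0.745 0.403
outer loop
vertex 3.55 -2.693 1.787
vertex 2.685 -2.098 1.747
vertex 2.936 -2.716 0.934
endloop
endfacet
facet normal 0.013 -1.000 0.017
outer loop
vertex 3.55 -2.693 1.787
vertex 2.936 -2.716 0.934
vertex 3.983 -2.704 0.829
endloop
endfacet
facet normal 0.616 -0.734 0.287
outer loop
vertex 3.55 -2.693 1.787
vertex 3.983 -2.704 0.829
vertex 4.378 -2.08 1.577
endloop
endfacet
facet normal 0.445 -0.315 0.838
outer loop
vertex 3.55 -2.693 1.787
vertex 4.378 -2.08 1.577
vertex 3.576 -1.705 2.144
endloop
endfacet
facet normal -0.504 0.341 0.794
outer loop
vertex 2.685 -2.098 1.747
vertex 3.576 -1.705 2.144
vertex 2.977 -1.116 1.511
endloop
endfacet
facet normal -0.938 -0.345 -0.027
outer loop
vertex 2.936 -2.716 0.934
vertex 2.685 -2.098 1.747
vertex 2.582 -1.74 0.763
endloop
endfacet
facet normal -0.057 -0.757 -0.651
outer loop
vertex 3.983 -2.704 0.829
vertex 2.936 -2.716 0.934
vertex 3.384 -2.115 0.196
endloop
endfacet
facet normal 0.921 -0.325 -0.215
outer loop
vertex 4.378 -2.08 1.577
vertex 3.983 -2.704 0.829
vertex 4.275 -1.722 0.593
endloop
endfacet
facet normal 0.645 0.353 0.678
outer loop
vertex 3.576 -1.705 2.144
vertex 4.378 -2.08 1.577
vertex 4.024 -1.104 1.406
endloop
endfacet
facet normal -0.949 -0.217 -0.228
outer loop
vertex -2.479 1.613 2.532
vertex -2.605 2.41 2.298
vertex -1.94 1.164 0.713
endloop
endfacet
facet normal 0.149 -0.949 0.278
outer loop
vertex -0.155 1.57 1.142
vertex -2.479 1.613 2.532
vertex -1.94 1.164 0.713
endloop
endfacet
facet normal -0.949 -0.216 -0.229
outer loop
vertex -1.94 1.164 0.713
vertex -2.605 2.41 2.298
vertex -2.065 1.961 0.479
endloop
endfacet
facet normal 0.277 -0.231 -0.933
outer loop
vertex -2.065 1.961 0.479
vertex -0.155 1.57 1.142
vertex -1.94 1.164 0.713
endloop
endfacet
facet normal -0.277 0.230 0.933
outer loop
vertex -2.479 1.613 2.532
vertex -0.82 2.816 2.727
vertex -2.605 2.41 2.298
endloop
endfacet
facet normal 0.149 -0.949 0.278
outer loop
vertex -0.695 2.019 2.961
vertex -2.479 1.613 2.532
vertex -0.155 1.57 1.142
endloop
endfacet
facet normal -0.277 0.230 0.933
outer loop
vertex -0.695 2.019 2.961
vertex -0.82 2.816 2.727
vertex -2.479 1.613 2.532
endloop
endfacet
facet normal -0.149 0.949 -0.278
outer loop
vertex -2.605 2.41 2.298
vertex -0.82 2.816 2.727
vertex -2.065 1.961 0.479
endloop
endfacet
facet normal 0.277 -0.230 -0.933
outer loop
vertex -0.281 2.367 0.908
vertex -0.155 1.57 1.142
vertex -2.065 1.961 0.479
endloop
endfacet
facet normal -0.149 0.949 -0.278
outer loop
vertex -2.065 1.961 0.479
vertex -0.82 2.816 2.727
vertex -0.281 2.367 0.908
endloop
endfacet
facet normal 0.949 0.217 0.228
outer loop
vertex -0.281 2.367 0.908
vertex -0.695 2.019 2.961
vertex -0.155 1.57 1.142
endloop
endfacet
facet normal 0.949 0.216 0.228
outer loop
vertex -0.82 2.816 2.727
vertex -0.695 2.019 2.961
vertex -0.281 2.367 0.908
endloop
endfacet

endsolid


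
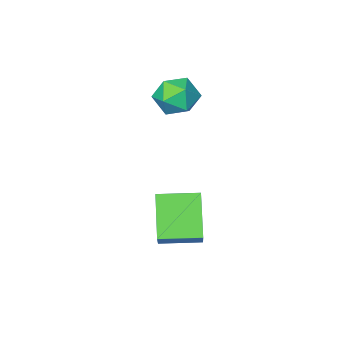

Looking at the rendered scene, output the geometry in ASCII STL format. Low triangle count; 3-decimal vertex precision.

solid 
facet normal 0.403 0.861 0.310
outer loop
vertex -1.735 -2.584 0.316
vertex -1.845 -2.856 1.216
vertex -1.046 -3.063 0.752
endloop
endfacet
facet normal 0.670 0.668 -0.324
outer loop
vertex -1.735 -2.584 0.316
vertex -1.046 -3.063 0.752
vertex -1.272 -3.27 -0.143
endloop
endfacet
facet normal 0.127 0.609 -0.783
outer loop
vertex -1.735 -2.584 0.316
vertex -1.272 -3.27 -0.143
vertex -2.211 -3.19 -0.233
endloop
endfacet
facet normal -0.475 0.766 -0.434
outer loop
vertex -1.735 -2.584 0.316
vertex -2.211 -3.19 -0.233
vertex -2.565 -2.934 0.607
endloop
endfacet
facet normal -0.304 0.922 0.241
outer loop
vertex -1.735 -2.584 0.316
vertex -2.565 -2.934 0.607
vertex -1.845 -2.856 1.216
endloop
endfacet
facet normal 0.968 0.025 -0.250
outer loop
vertex -1.272 -3.27 -0.143
vertex -1.046 -3.063 0.752
vertex -1.095 -3.966 0.473
endloop
endfacet
facet normal 0.537 0.337 0.774
outer loop
vertex -1.046 -3.063 0.752
vertex -1.845 -2.856 1.216
vertex -1.449 -3.71 1.313
endloop
endfacet
facet normal -0.609 0.433 0.664
outer loop
vertex -1.845 -2.856 1.216
vertex -2.565 -2.934 0.607
vertex -2.388 -3.63 1.223
endloop
endfacet
facet normal -0.886 0.180 -0.428
outer loop
vertex -2.565 -2.934 0.607
vertex -2.211 -3.19 -0.233
vertex -2.614 -3.837 0.328
endloop
endfacet
facet normal 0.089 -0.072 -0.993
outer loop
vertex -2.211 -3.19 -0.233
vertex -1.272 -3.27 -0.143
vertex -1.815 -4.044 -0.136
endloop
endfacet
facet normal 0.475 -0.766 0.434
outer loop
vertex -1.925 -4.316 0.764
vertex -1.095 -3.966 0.473
vertex -1.449 -3.71 1.313
endloop
endfacet
facet normal -0.127 -0.609 0.783
outer loop
vertex -1.925 -4.316 0.764
vertex -1.449 -3.71 1.313
vertex -2.388 -3.63 1.223
endloop
endfacet
facet normal -0.670 -0.668 0.324
outer loop
vertex -1.925 -4.316 0.764
vertex -2.388 -3.63 1.223
vertex -2.614 -3.837 0.328
endloop
endfacet
facet normal -0.403 -0.861 -0.310
outer loop
vertex -1.925 -4.316 0.764
vertex -2.614 -3.837 0.328
vertex -1.815 -4.044 -0.136
endloop
endfacet
facet normal 0.304 -0.922 -0.241
outer loop
vertex -1.925 -4.316 0.764
vertex -1.815 -4.044 -0.136
vertex -1.095 -3.966 0.473
endloop
endfacet
facet normal 0.886 -0.180 0.428
outer loop
vertex -1.449 -3.71 1.313
vertex -1.095 -3.966 0.473
vertex -1.046 -3.063 0.752
endloop
endfacet
facet normal -0.089 0.072 0.993
outer loop
vertex -2.388 -3.63 1.223
vertex -1.449 -3.71 1.313
vertex -1.845 -2.856 1.216
endloop
endfacet
facet normal -0.968 -0.025 0.250
outer loop
vertex -2.614 -3.837 0.328
vertex -2.388 -3.63 1.223
vertex -2.565 -2.934 0.607
endloop
endfacet
facet normal -0.537 -0.337 -0.774
outer loop
vertex -1.815 -4.044 -0.136
vertex -2.614 -3.837 0.328
vertex -2.211 -3.19 -0.233
endloop
endfacet
facet normal 0.609 -0.433 -0.664
outer loop
vertex -1.095 -3.966 0.473
vertex -1.815 -4.044 -0.136
vertex -1.272 -3.27 -0.143
endloop
endfacet
facet normal -0.866 0.498 0.031
outer loop
vertex -0.656 0.138 -1.963
vertex -0.021 1.325 -3.29
vertex -1.299 -0.902 -3.201
endloop
endfacet
facet normal -0.336 -0.628 0.702
outer loop
vertex 0.061 -1.685 -3.25
vertex -0.656 0.138 -1.963
vertex -1.299 -0.902 -3.201
endloop
endfacet
facet normal -0.866 0.498 0.031
outer loop
vertex -1.299 -0.902 -3.201
vertex -0.021 1.325 -3.29
vertex -0.664 0.284 -4.528
endloop
endfacet
facet normal -0.370 -0.598 -0.711
outer loop
vertex -0.664 0.284 -4.528
vertex 0.061 -1.685 -3.25
vertex -1.299 -0.902 -3.201
endloop
endfacet
facet normal 0.370 0.598 0.711
outer loop
vertex -0.656 0.138 -1.963
vertex 1.339 0.542 -3.339
vertex -0.021 1.325 -3.29
endloop
endfacet
facet normal -0.336 -0.628 0.702
outer loop
vertex 0.704 -0.644 -2.012
vertex -0.656 0.138 -1.963
vertex 0.061 -1.685 -3.25
endloop
endfacet
facet normal 0.369 0.598 0.711
outer loop
vertex 0.704 -0.644 -2.012
vertex 1.339 0.542 -3.339
vertex -0.656 0.138 -1.963
endloop
endfacet
facet normal 0.336 0.628 -0.702
outer loop
vertex -0.021 1.325 -3.29
vertex 1.339 0.542 -3.339
vertex -0.664 0.284 -4.528
endloop
endfacet
facet normal -0.369 -0.598 -0.711
outer loop
vertex 0.696 -0.498 -4.577
vertex 0.061 -1.685 -3.25
vertex -0.664 0.284 -4.528
endloop
endfacet
facet normal 0.336 0.628 -0.702
outer loop
vertex -0.664 0.284 -4.528
vertex 1.339 0.542 -3.339
vertex 0.696 -0.498 -4.577
endloop
endfacet
facet normal 0.866 -0.498 -0.031
outer loop
vertex 0.696 -0.498 -4.577
vertex 0.704 -0.644 -2.012
vertex 0.061 -1.685 -3.25
endloop
endfacet
facet normal 0.866 -0.499 -0.031
outer loop
vertex 1.339 0.542 -3.339
vertex 0.704 -0.644 -2.012
vertex 0.696 -0.498 -4.577
endloop
endfacet

endsolid


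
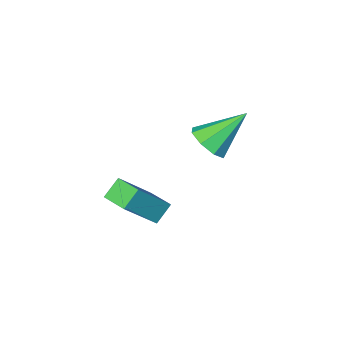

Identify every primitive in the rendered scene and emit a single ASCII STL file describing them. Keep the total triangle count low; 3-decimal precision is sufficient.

solid 
facet normal 0.718 -0.181 -0.673
outer loop
vertex 0.49 1.512 -1.235
vertex -0.031 1.129 -1.688
vertex 0.213 1.878 -1.629
endloop
endfacet
facet normal 0.213 0.786 0.580
outer loop
vertex 0.49 1.512 -1.235
vertex 0.213 1.878 -1.629
vertex -1.309 1.451 -0.492
endloop
endfacet
facet normal 0.719 -0.181 -0.671
outer loop
vertex 0.213 1.878 -1.629
vertex -0.031 1.129 -1.688
vertex -0.206 1.804 -2.058
endloop
endfacet
facet normal -0.230 0.972 0.057
outer loop
vertex 0.213 1.878 -1.629
vertex -0.206 1.804 -2.058
vertex -1.309 1.451 -0.492
endloop
endfacet
facet normal 0.718 -0.182 -0.672
outer loop
vertex -0.206 1.804 -2.058
vertex -0.031 1.129 -1.688
vertex -0.523 1.335 -2.27
endloop
endfacet
facet normal -0.696 0.628 -0.349
outer loop
vertex -0.206 1.804 -2.058
vertex -0.523 1.335 -2.27
vertex -1.309 1.451 -0.492
endloop
endfacet
facet normal 0.718 -0.182 -0.672
outer loop
vertex -0.523 1.335 -2.27
vertex -0.031 1.129 -1.688
vertex -0.552 0.745 -2.141
endloop
endfacet
facet normal -0.915 -0.043 -0.402
outer loop
vertex -0.523 1.335 -2.27
vertex -0.552 0.745 -2.141
vertex -1.309 1.451 -0.492
endloop
endfacet
facet normal 0.718 -0.181 -0.672
outer loop
vertex -0.552 0.745 -2.141
vertex -0.031 1.129 -1.688
vertex -0.275 0.38 -1.747
endloop
endfacet
facet normal -0.757 -0.650 -0.069
outer loop
vertex -0.552 0.745 -2.141
vertex -0.275 0.38 -1.747
vertex -1.309 1.451 -0.492
endloop
endfacet
facet normal 0.718 -0.181 -0.672
outer loop
vertex -0.275 0.38 -1.747
vertex -0.031 1.129 -1.688
vertex 0.145 0.453 -1.318
endloop
endfacet
facet normal -0.316 -0.834 0.452
outer loop
vertex -0.275 0.38 -1.747
vertex 0.145 0.453 -1.318
vertex -1.309 1.451 -0.492
endloop
endfacet
facet normal 0.718 -0.181 -0.672
outer loop
vertex 0.145 0.453 -1.318
vertex -0.031 1.129 -1.688
vertex 0.462 0.922 -1.106
endloop
endfacet
facet normal 0.151 -0.490 0.858
outer loop
vertex 0.145 0.453 -1.318
vertex 0.462 0.922 -1.106
vertex -1.309 1.451 -0.492
endloop
endfacet
facet normal 0.718 -0.181 -0.672
outer loop
vertex 0.462 0.922 -1.106
vertex -0.031 1.129 -1.688
vertex 0.49 1.512 -1.235
endloop
endfacet
facet normal 0.370 0.182 0.911
outer loop
vertex 0.462 0.922 -1.106
vertex 0.49 1.512 -1.235
vertex -1.309 1.451 -0.492
endloop
endfacet
facet normal -0.727 -0.182 0.662
outer loop
vertex 3.462 1.395 -1.736
vertex 3.317 2.408 -1.617
vertex 2.272 1.379 -3.046
endloop
endfacet
facet normal 0.141 -0.983 -0.116
outer loop
vertex 2.883 1.532 -3.603
vertex 3.462 1.395 -1.736
vertex 2.272 1.379 -3.046
endloop
endfacet
facet normal -0.727 -0.182 0.662
outer loop
vertex 2.272 1.379 -3.046
vertex 3.317 2.408 -1.617
vertex 2.127 2.392 -2.927
endloop
endfacet
facet normal -0.672 -0.009 -0.740
outer loop
vertex 2.127 2.392 -2.927
vertex 2.883 1.532 -3.603
vertex 2.272 1.379 -3.046
endloop
endfacet
facet normal 0.672 0.009 0.740
outer loop
vertex 3.462 1.395 -1.736
vertex 3.928 2.561 -2.174
vertex 3.317 2.408 -1.617
endloop
endfacet
facet normal 0.141 -0.983 -0.116
outer loop
vertex 4.073 1.548 -2.293
vertex 3.462 1.395 -1.736
vertex 2.883 1.532 -3.603
endloop
endfacet
facet normal 0.672 0.009 0.740
outer loop
vertex 4.073 1.548 -2.293
vertex 3.928 2.561 -2.174
vertex 3.462 1.395 -1.736
endloop
endfacet
facet normal -0.141 0.983 0.116
outer loop
vertex 3.317 2.408 -1.617
vertex 3.928 2.561 -2.174
vertex 2.127 2.392 -2.927
endloop
endfacet
facet normal -0.672 -0.009 -0.740
outer loop
vertex 2.738 2.545 -3.484
vertex 2.883 1.532 -3.603
vertex 2.127 2.392 -2.927
endloop
endfacet
facet normal -0.141 0.983 0.116
outer loop
vertex 2.127 2.392 -2.927
vertex 3.928 2.561 -2.174
vertex 2.738 2.545 -3.484
endloop
endfacet
facet normal 0.727 0.182 -0.662
outer loop
vertex 2.738 2.545 -3.484
vertex 4.073 1.548 -2.293
vertex 2.883 1.532 -3.603
endloop
endfacet
facet normal 0.727 0.182 -0.662
outer loop
vertex 3.928 2.561 -2.174
vertex 4.073 1.548 -2.293
vertex 2.738 2.545 -3.484
endloop
endfacet

endsolid


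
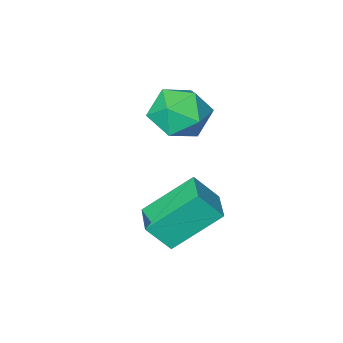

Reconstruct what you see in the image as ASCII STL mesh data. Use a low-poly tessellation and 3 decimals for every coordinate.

solid 
facet normal -0.716 0.281 0.639
outer loop
vertex -1.695 3.499 -1.509
vertex -1.175 4.599 -1.411
vertex -2.343 3.885 -2.404
endloop
endfacet
facet normal -0.426 -0.901 -0.081
outer loop
vertex -0.905 3.321 -3.689
vertex -1.695 3.499 -1.509
vertex -2.343 3.885 -2.404
endloop
endfacet
facet normal -0.715 0.281 0.640
outer loop
vertex -2.343 3.885 -2.404
vertex -1.175 4.599 -1.411
vertex -1.823 4.985 -2.305
endloop
endfacet
facet normal -0.554 0.330 -0.764
outer loop
vertex -1.823 4.985 -2.305
vertex -0.905 3.321 -3.689
vertex -2.343 3.885 -2.404
endloop
endfacet
facet normal 0.554 -0.330 0.765
outer loop
vertex -1.695 3.499 -1.509
vertex 0.263 4.035 -2.696
vertex -1.175 4.599 -1.411
endloop
endfacet
facet normal -0.426 -0.901 -0.081
outer loop
vertex -0.257 2.935 -2.795
vertex -1.695 3.499 -1.509
vertex -0.905 3.321 -3.689
endloop
endfacet
facet normal 0.554 -0.331 0.764
outer loop
vertex -0.257 2.935 -2.795
vertex 0.263 4.035 -2.696
vertex -1.695 3.499 -1.509
endloop
endfacet
facet normal 0.426 0.901 0.081
outer loop
vertex -1.175 4.599 -1.411
vertex 0.263 4.035 -2.696
vertex -1.823 4.985 -2.305
endloop
endfacet
facet normal -0.554 0.330 -0.764
outer loop
vertex -0.385 4.421 -3.591
vertex -0.905 3.321 -3.689
vertex -1.823 4.985 -2.305
endloop
endfacet
facet normal 0.426 0.901 0.081
outer loop
vertex -1.823 4.985 -2.305
vertex 0.263 4.035 -2.696
vertex -0.385 4.421 -3.591
endloop
endfacet
facet normal 0.715 -0.281 -0.640
outer loop
vertex -0.385 4.421 -3.591
vertex -0.257 2.935 -2.795
vertex -0.905 3.321 -3.689
endloop
endfacet
facet normal 0.716 -0.281 -0.639
outer loop
vertex 0.263 4.035 -2.696
vertex -0.257 2.935 -2.795
vertex -0.385 4.421 -3.591
endloop
endfacet
facet normal -0.519 0.820 -0.239
outer loop
vertex -2.337 2.678 -0.46
vertex -3.009 2.486 0.34
vertex -2.145 3.081 0.504
endloop
endfacet
facet normal 0.170 0.897 -0.409
outer loop
vertex -2.337 2.678 -0.46
vertex -2.145 3.081 0.504
vertex -1.35 2.67 -0.068
endloop
endfacet
facet normal 0.345 0.374 -0.861
outer loop
vertex -2.337 2.678 -0.46
vertex -1.35 2.67 -0.068
vertex -1.723 1.821 -0.586
endloop
endfacet
facet normal -0.236 -0.026 -0.971
outer loop
vertex -2.337 2.678 -0.46
vertex -1.723 1.821 -0.586
vertex -2.748 1.707 -0.334
endloop
endfacet
facet normal -0.770 0.250 -0.587
outer loop
vertex -2.337 2.678 -0.46
vertex -2.748 1.707 -0.334
vertex -3.009 2.486 0.34
endloop
endfacet
facet normal 0.554 0.812 0.186
outer loop
vertex -1.35 2.67 -0.068
vertex -2.145 3.081 0.504
vertex -1.412 2.473 0.974
endloop
endfacet
facet normal -0.561 0.688 0.461
outer loop
vertex -2.145 3.081 0.504
vertex -3.009 2.486 0.34
vertex -2.437 2.359 1.226
endloop
endfacet
facet normal -0.966 -0.236 -0.102
outer loop
vertex -3.009 2.486 0.34
vertex -2.748 1.707 -0.334
vertex -2.81 1.51 0.708
endloop
endfacet
facet normal -0.102 -0.682 -0.724
outer loop
vertex -2.748 1.707 -0.334
vertex -1.723 1.821 -0.586
vertex -2.015 1.099 0.136
endloop
endfacet
facet normal 0.837 -0.035 -0.546
outer loop
vertex -1.723 1.821 -0.586
vertex -1.35 2.67 -0.068
vertex -1.151 1.694 0.3
endloop
endfacet
facet normal 0.236 0.026 0.971
outer loop
vertex -1.823 1.502 1.1
vertex -1.412 2.473 0.974
vertex -2.437 2.359 1.226
endloop
endfacet
facet normal -0.345 -0.374 0.861
outer loop
vertex -1.823 1.502 1.1
vertex -2.437 2.359 1.226
vertex -2.81 1.51 0.708
endloop
endfacet
facet normal -0.170 -0.897 0.409
outer loop
vertex -1.823 1.502 1.1
vertex -2.81 1.51 0.708
vertex -2.015 1.099 0.136
endloop
endfacet
facet normal 0.519 -0.820 0.239
outer loop
vertex -1.823 1.502 1.1
vertex -2.015 1.099 0.136
vertex -1.151 1.694 0.3
endloop
endfacet
facet normal 0.770 -0.250 0.587
outer loop
vertex -1.823 1.502 1.1
vertex -1.151 1.694 0.3
vertex -1.412 2.473 0.974
endloop
endfacet
facet normal 0.102 0.682 0.724
outer loop
vertex -2.437 2.359 1.226
vertex -1.412 2.473 0.974
vertex -2.145 3.081 0.504
endloop
endfacet
facet normal -0.837 0.035 0.546
outer loop
vertex -2.81 1.51 0.708
vertex -2.437 2.359 1.226
vertex -3.009 2.486 0.34
endloop
endfacet
facet normal -0.554 -0.812 -0.186
outer loop
vertex -2.015 1.099 0.136
vertex -2.81 1.51 0.708
vertex -2.748 1.707 -0.334
endloop
endfacet
facet normal 0.561 -0.688 -0.461
outer loop
vertex -1.151 1.694 0.3
vertex -2.015 1.099 0.136
vertex -1.723 1.821 -0.586
endloop
endfacet
facet normal 0.966 0.236 0.102
outer loop
vertex -1.412 2.473 0.974
vertex -1.151 1.694 0.3
vertex -1.35 2.67 -0.068
endloop
endfacet

endsolid


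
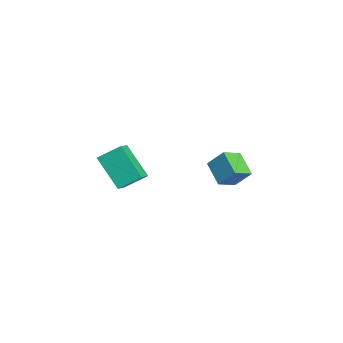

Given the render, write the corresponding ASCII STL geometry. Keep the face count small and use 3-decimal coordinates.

solid 
facet normal -0.740 0.434 -0.513
outer loop
vertex 2.497 -4.209 1.629
vertex 2.641 -3.081 2.375
vertex 3.877 -3.478 0.256
endloop
endfacet
facet normal -0.106 -0.830 -0.548
outer loop
vertex 4.699 -3.959 0.825
vertex 2.497 -4.209 1.629
vertex 3.877 -3.478 0.256
endloop
endfacet
facet normal -0.741 0.433 -0.513
outer loop
vertex 3.877 -3.478 0.256
vertex 2.641 -3.081 2.375
vertex 4.021 -2.349 1.001
endloop
endfacet
facet normal 0.663 0.351 -0.661
outer loop
vertex 4.021 -2.349 1.001
vertex 4.699 -3.959 0.825
vertex 3.877 -3.478 0.256
endloop
endfacet
facet normal -0.663 -0.352 0.660
outer loop
vertex 2.497 -4.209 1.629
vertex 3.463 -3.562 2.944
vertex 2.641 -3.081 2.375
endloop
endfacet
facet normal -0.106 -0.829 -0.548
outer loop
vertex 3.319 -4.691 2.199
vertex 2.497 -4.209 1.629
vertex 4.699 -3.959 0.825
endloop
endfacet
facet normal -0.664 -0.351 0.660
outer loop
vertex 3.319 -4.691 2.199
vertex 3.463 -3.562 2.944
vertex 2.497 -4.209 1.629
endloop
endfacet
facet normal 0.106 0.830 0.548
outer loop
vertex 2.641 -3.081 2.375
vertex 3.463 -3.562 2.944
vertex 4.021 -2.349 1.001
endloop
endfacet
facet normal 0.664 0.352 -0.660
outer loop
vertex 4.843 -2.831 1.571
vertex 4.699 -3.959 0.825
vertex 4.021 -2.349 1.001
endloop
endfacet
facet normal 0.106 0.829 0.548
outer loop
vertex 4.021 -2.349 1.001
vertex 3.463 -3.562 2.944
vertex 4.843 -2.831 1.571
endloop
endfacet
facet normal 0.741 -0.434 0.513
outer loop
vertex 4.843 -2.831 1.571
vertex 3.319 -4.691 2.199
vertex 4.699 -3.959 0.825
endloop
endfacet
facet normal 0.741 -0.433 0.514
outer loop
vertex 3.463 -3.562 2.944
vertex 3.319 -4.691 2.199
vertex 4.843 -2.831 1.571
endloop
endfacet
facet normal -0.876 -0.170 0.451
outer loop
vertex 0.188 1.534 -1.489
vertex 0.552 2.292 -0.497
vertex -0.315 2.551 -2.082
endloop
endfacet
facet normal -0.279 -0.583 -0.763
outer loop
vertex 1.008 2.808 -2.763
vertex 0.188 1.534 -1.489
vertex -0.315 2.551 -2.082
endloop
endfacet
facet normal -0.876 -0.170 0.451
outer loop
vertex -0.315 2.551 -2.082
vertex 0.552 2.292 -0.497
vertex 0.049 3.309 -1.09
endloop
endfacet
facet normal -0.393 0.795 -0.463
outer loop
vertex 0.049 3.309 -1.09
vertex 1.008 2.808 -2.763
vertex -0.315 2.551 -2.082
endloop
endfacet
facet normal 0.393 -0.795 0.463
outer loop
vertex 0.188 1.534 -1.489
vertex 1.875 2.549 -1.178
vertex 0.552 2.292 -0.497
endloop
endfacet
facet normal -0.279 -0.583 -0.763
outer loop
vertex 1.511 1.791 -2.17
vertex 0.188 1.534 -1.489
vertex 1.008 2.808 -2.763
endloop
endfacet
facet normal 0.393 -0.795 0.463
outer loop
vertex 1.511 1.791 -2.17
vertex 1.875 2.549 -1.178
vertex 0.188 1.534 -1.489
endloop
endfacet
facet normal 0.279 0.583 0.763
outer loop
vertex 0.552 2.292 -0.497
vertex 1.875 2.549 -1.178
vertex 0.049 3.309 -1.09
endloop
endfacet
facet normal -0.393 0.795 -0.463
outer loop
vertex 1.372 3.566 -1.771
vertex 1.008 2.808 -2.763
vertex 0.049 3.309 -1.09
endloop
endfacet
facet normal 0.279 0.583 0.763
outer loop
vertex 0.049 3.309 -1.09
vertex 1.875 2.549 -1.178
vertex 1.372 3.566 -1.771
endloop
endfacet
facet normal 0.876 0.170 -0.451
outer loop
vertex 1.372 3.566 -1.771
vertex 1.511 1.791 -2.17
vertex 1.008 2.808 -2.763
endloop
endfacet
facet normal 0.876 0.170 -0.451
outer loop
vertex 1.875 2.549 -1.178
vertex 1.511 1.791 -2.17
vertex 1.372 3.566 -1.771
endloop
endfacet

endsolid


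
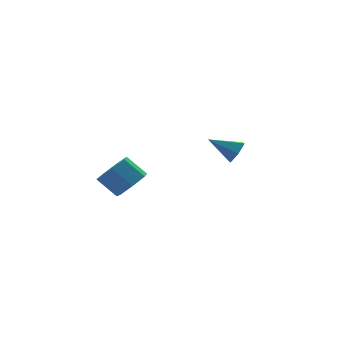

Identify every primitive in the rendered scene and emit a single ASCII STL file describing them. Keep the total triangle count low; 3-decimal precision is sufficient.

solid 
facet normal 0.739 -0.454 -0.497
outer loop
vertex 3.468 -2.341 -3.45
vertex 2.903 -2.786 -3.883
vertex 3.164 -2.043 -4.174
endloop
endfacet
facet normal 0.240 0.929 0.282
outer loop
vertex 3.468 -2.341 -3.45
vertex 3.164 -2.043 -4.174
vertex 1.617 -1.994 -3.017
endloop
endfacet
facet normal 0.738 -0.454 -0.498
outer loop
vertex 3.164 -2.043 -4.174
vertex 2.903 -2.786 -3.883
vertex 2.598 -2.488 -4.607
endloop
endfacet
facet normal -0.311 0.836 -0.452
outer loop
vertex 3.164 -2.043 -4.174
vertex 2.598 -2.488 -4.607
vertex 1.617 -1.994 -3.017
endloop
endfacet
facet normal 0.738 -0.455 -0.498
outer loop
vertex 2.598 -2.488 -4.607
vertex 2.903 -2.786 -3.883
vertex 2.337 -3.231 -4.315
endloop
endfacet
facet normal -0.837 0.081 -0.541
outer loop
vertex 2.598 -2.488 -4.607
vertex 2.337 -3.231 -4.315
vertex 1.617 -1.994 -3.017
endloop
endfacet
facet normal 0.738 -0.456 -0.498
outer loop
vertex 2.337 -3.231 -4.315
vertex 2.903 -2.786 -3.883
vertex 2.641 -3.529 -3.591
endloop
endfacet
facet normal -0.810 -0.578 0.102
outer loop
vertex 2.337 -3.231 -4.315
vertex 2.641 -3.529 -3.591
vertex 1.617 -1.994 -3.017
endloop
endfacet
facet normal 0.738 -0.456 -0.497
outer loop
vertex 2.641 -3.529 -3.591
vertex 2.903 -2.786 -3.883
vertex 3.207 -3.084 -3.158
endloop
endfacet
facet normal -0.258 -0.485 0.836
outer loop
vertex 2.641 -3.529 -3.591
vertex 3.207 -3.084 -3.158
vertex 1.617 -1.994 -3.017
endloop
endfacet
facet normal 0.739 -0.455 -0.497
outer loop
vertex 3.207 -3.084 -3.158
vertex 2.903 -2.786 -3.883
vertex 3.468 -2.341 -3.45
endloop
endfacet
facet normal 0.267 0.270 0.925
outer loop
vertex 3.207 -3.084 -3.158
vertex 3.468 -2.341 -3.45
vertex 1.617 -1.994 -3.017
endloop
endfacet
facet normal 0.516 -0.532 -0.671
outer loop
vertex -2.606 -3.665 -3.915
vertex -3.52 -3.881 -4.447
vertex -2.842 -3.051 -4.583
endloop
endfacet
facet normal 0.819 0.537 0.204
outer loop
vertex -2.606 -3.665 -3.915
vertex -2.842 -3.051 -4.583
vertex -3.385 -2.863 -2.901
endloop
endfacet
facet normal 0.818 0.537 0.204
outer loop
vertex -3.385 -2.863 -2.901
vertex -2.842 -3.051 -4.583
vertex -3.622 -2.249 -3.568
endloop
endfacet
facet normal -0.516 0.531 0.672
outer loop
vertex -3.385 -2.863 -2.901
vertex -3.622 -2.249 -3.568
vertex -4.3 -3.079 -3.433
endloop
endfacet
facet normal 0.516 -0.531 -0.672
outer loop
vertex -2.842 -3.051 -4.583
vertex -3.52 -3.881 -4.447
vertex -3.59 -3.062 -5.148
endloop
endfacet
facet normal 0.312 0.847 -0.430
outer loop
vertex -2.842 -3.051 -4.583
vertex -3.59 -3.062 -5.148
vertex -3.622 -2.249 -3.568
endloop
endfacet
facet normal 0.313 0.847 -0.430
outer loop
vertex -3.622 -2.249 -3.568
vertex -3.59 -3.062 -5.148
vertex -4.369 -2.26 -4.134
endloop
endfacet
facet normal -0.517 0.531 0.671
outer loop
vertex -3.622 -2.249 -3.568
vertex -4.369 -2.26 -4.134
vertex -4.3 -3.079 -3.433
endloop
endfacet
facet normal 0.516 -0.531 -0.672
outer loop
vertex -3.59 -3.062 -5.148
vertex -3.52 -3.881 -4.447
vertex -4.285 -3.69 -5.186
endloop
endfacet
facet normal -0.428 0.519 -0.740
outer loop
vertex -3.59 -3.062 -5.148
vertex -4.285 -3.69 -5.186
vertex -4.369 -2.26 -4.134
endloop
endfacet
facet normal -0.429 0.519 -0.739
outer loop
vertex -4.369 -2.26 -4.134
vertex -4.285 -3.69 -5.186
vertex -5.064 -2.888 -4.171
endloop
endfacet
facet normal -0.516 0.531 0.672
outer loop
vertex -4.369 -2.26 -4.134
vertex -5.064 -2.888 -4.171
vertex -4.3 -3.079 -3.433
endloop
endfacet
facet normal 0.516 -0.531 -0.672
outer loop
vertex -4.285 -3.69 -5.186
vertex -3.52 -3.881 -4.447
vertex -4.404 -4.462 -4.667
endloop
endfacet
facet normal -0.847 -0.200 -0.492
outer loop
vertex -4.285 -3.69 -5.186
vertex -4.404 -4.462 -4.667
vertex -5.064 -2.888 -4.171
endloop
endfacet
facet normal -0.847 -0.200 -0.492
outer loop
vertex -5.064 -2.888 -4.171
vertex -4.404 -4.462 -4.667
vertex -5.183 -3.659 -3.653
endloop
endfacet
facet normal -0.516 0.531 0.672
outer loop
vertex -5.064 -2.888 -4.171
vertex -5.183 -3.659 -3.653
vertex -4.3 -3.079 -3.433
endloop
endfacet
facet normal 0.516 -0.531 -0.672
outer loop
vertex -4.404 -4.462 -4.667
vertex -3.52 -3.881 -4.447
vertex -3.858 -4.796 -3.983
endloop
endfacet
facet normal -0.628 -0.768 0.126
outer loop
vertex -4.404 -4.462 -4.667
vertex -3.858 -4.796 -3.983
vertex -5.183 -3.659 -3.653
endloop
endfacet
facet normal -0.628 -0.768 0.125
outer loop
vertex -5.183 -3.659 -3.653
vertex -3.858 -4.796 -3.983
vertex -4.637 -3.994 -2.969
endloop
endfacet
facet normal -0.516 0.531 0.672
outer loop
vertex -5.183 -3.659 -3.653
vertex -4.637 -3.994 -2.969
vertex -4.3 -3.079 -3.433
endloop
endfacet
facet normal 0.516 -0.531 -0.672
outer loop
vertex -3.858 -4.796 -3.983
vertex -3.52 -3.881 -4.447
vertex -3.057 -4.441 -3.648
endloop
endfacet
facet normal 0.064 -0.758 0.649
outer loop
vertex -3.858 -4.796 -3.983
vertex -3.057 -4.441 -3.648
vertex -4.637 -3.994 -2.969
endloop
endfacet
facet normal 0.065 -0.758 0.649
outer loop
vertex -4.637 -3.994 -2.969
vertex -3.057 -4.441 -3.648
vertex -3.837 -3.639 -2.634
endloop
endfacet
facet normal -0.517 0.531 0.672
outer loop
vertex -4.637 -3.994 -2.969
vertex -3.837 -3.639 -2.634
vertex -4.3 -3.079 -3.433
endloop
endfacet
facet normal 0.516 -0.531 -0.672
outer loop
vertex -3.057 -4.441 -3.648
vertex -3.52 -3.881 -4.447
vertex -2.606 -3.665 -3.915
endloop
endfacet
facet normal 0.708 -0.176 0.684
outer loop
vertex -3.057 -4.441 -3.648
vertex -2.606 -3.665 -3.915
vertex -3.837 -3.639 -2.634
endloop
endfacet
facet normal 0.708 -0.177 0.684
outer loop
vertex -3.837 -3.639 -2.634
vertex -2.606 -3.665 -3.915
vertex -3.385 -2.863 -2.901
endloop
endfacet
facet normal -0.516 0.532 0.672
outer loop
vertex -3.837 -3.639 -2.634
vertex -3.385 -2.863 -2.901
vertex -4.3 -3.079 -3.433
endloop
endfacet

endsolid


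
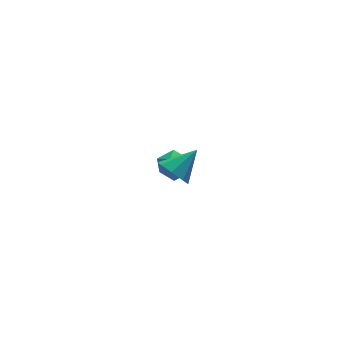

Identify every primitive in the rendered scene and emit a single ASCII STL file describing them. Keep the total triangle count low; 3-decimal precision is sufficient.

solid 
facet normal -0.363 0.311 0.878
outer loop
vertex -0.807 3.729 -2.837
vertex -0.4 2.794 -2.338
vertex 0.242 3.728 -2.403
endloop
endfacet
facet normal -0.191 0.866 0.463
outer loop
vertex -0.807 3.729 -2.837
vertex 0.242 3.728 -2.403
vertex 0.043 4.221 -3.407
endloop
endfacet
facet normal -0.565 0.813 -0.142
outer loop
vertex -0.807 3.729 -2.837
vertex 0.043 4.221 -3.407
vertex -0.722 3.592 -3.962
endloop
endfacet
facet normal -0.969 0.225 -0.101
outer loop
vertex -0.807 3.729 -2.837
vertex -0.722 3.592 -3.962
vertex -0.996 2.709 -3.301
endloop
endfacet
facet normal -0.844 -0.085 0.530
outer loop
vertex -0.807 3.729 -2.837
vertex -0.996 2.709 -3.301
vertex -0.4 2.794 -2.338
endloop
endfacet
facet normal 0.501 0.812 0.299
outer loop
vertex 0.043 4.221 -3.407
vertex 0.242 3.728 -2.403
vertex 0.976 3.591 -3.259
endloop
endfacet
facet normal 0.222 -0.085 0.971
outer loop
vertex 0.242 3.728 -2.403
vertex -0.4 2.794 -2.338
vertex 0.702 2.708 -2.598
endloop
endfacet
facet normal -0.555 -0.726 0.407
outer loop
vertex -0.4 2.794 -2.338
vertex -0.996 2.709 -3.301
vertex -0.063 2.079 -3.153
endloop
endfacet
facet normal -0.757 -0.224 -0.613
outer loop
vertex -0.996 2.709 -3.301
vertex -0.722 3.592 -3.962
vertex -0.262 2.572 -4.157
endloop
endfacet
facet normal -0.104 0.726 -0.680
outer loop
vertex -0.722 3.592 -3.962
vertex 0.043 4.221 -3.407
vertex 0.38 3.506 -4.222
endloop
endfacet
facet normal 0.969 -0.225 0.101
outer loop
vertex 0.787 2.571 -3.723
vertex 0.976 3.591 -3.259
vertex 0.702 2.708 -2.598
endloop
endfacet
facet normal 0.565 -0.813 0.142
outer loop
vertex 0.787 2.571 -3.723
vertex 0.702 2.708 -2.598
vertex -0.063 2.079 -3.153
endloop
endfacet
facet normal 0.191 -0.866 -0.463
outer loop
vertex 0.787 2.571 -3.723
vertex -0.063 2.079 -3.153
vertex -0.262 2.572 -4.157
endloop
endfacet
facet normal 0.363 -0.311 -0.878
outer loop
vertex 0.787 2.571 -3.723
vertex -0.262 2.572 -4.157
vertex 0.38 3.506 -4.222
endloop
endfacet
facet normal 0.844 0.085 -0.530
outer loop
vertex 0.787 2.571 -3.723
vertex 0.38 3.506 -4.222
vertex 0.976 3.591 -3.259
endloop
endfacet
facet normal 0.757 0.224 0.613
outer loop
vertex 0.702 2.708 -2.598
vertex 0.976 3.591 -3.259
vertex 0.242 3.728 -2.403
endloop
endfacet
facet normal 0.104 -0.726 0.680
outer loop
vertex -0.063 2.079 -3.153
vertex 0.702 2.708 -2.598
vertex -0.4 2.794 -2.338
endloop
endfacet
facet normal -0.501 -0.812 -0.299
outer loop
vertex -0.262 2.572 -4.157
vertex -0.063 2.079 -3.153
vertex -0.996 2.709 -3.301
endloop
endfacet
facet normal -0.222 0.085 -0.971
outer loop
vertex 0.38 3.506 -4.222
vertex -0.262 2.572 -4.157
vertex -0.722 3.592 -3.962
endloop
endfacet
facet normal 0.555 0.726 -0.407
outer loop
vertex 0.976 3.591 -3.259
vertex 0.38 3.506 -4.222
vertex 0.043 4.221 -3.407
endloop
endfacet
facet normal -0.789 -0.152 -0.596
outer loop
vertex -2.868 -4.775 1.909
vertex -3.382 -3.979 2.386
vertex -2.735 -4.059 1.55
endloop
endfacet
facet normal 0.883 -0.331 -0.333
outer loop
vertex -2.868 -4.775 1.909
vertex -2.735 -4.059 1.55
vertex -1.838 -3.681 3.554
endloop
endfacet
facet normal -0.789 -0.153 -0.596
outer loop
vertex -2.735 -4.059 1.55
vertex -3.382 -3.979 2.386
vertex -2.981 -3.297 1.68
endloop
endfacet
facet normal 0.832 0.343 -0.437
outer loop
vertex -2.735 -4.059 1.55
vertex -2.981 -3.297 1.68
vertex -1.838 -3.681 3.554
endloop
endfacet
facet normal -0.789 -0.153 -0.596
outer loop
vertex -2.981 -3.297 1.68
vertex -3.382 -3.979 2.386
vertex -3.462 -2.935 2.224
endloop
endfacet
facet normal 0.499 0.857 -0.129
outer loop
vertex -2.981 -3.297 1.68
vertex -3.462 -2.935 2.224
vertex -1.838 -3.681 3.554
endloop
endfacet
facet normal -0.788 -0.153 -0.596
outer loop
vertex -3.462 -2.935 2.224
vertex -3.382 -3.979 2.386
vertex -3.896 -3.184 2.862
endloop
endfacet
facet normal 0.082 0.908 0.410
outer loop
vertex -3.462 -2.935 2.224
vertex -3.896 -3.184 2.862
vertex -1.838 -3.681 3.554
endloop
endfacet
facet normal -0.788 -0.152 -0.597
outer loop
vertex -3.896 -3.184 2.862
vertex -3.382 -3.979 2.386
vertex -4.03 -3.899 3.221
endloop
endfacet
facet normal -0.178 0.468 0.866
outer loop
vertex -3.896 -3.184 2.862
vertex -4.03 -3.899 3.221
vertex -1.838 -3.681 3.554
endloop
endfacet
facet normal -0.788 -0.153 -0.597
outer loop
vertex -4.03 -3.899 3.221
vertex -3.382 -3.979 2.386
vertex -3.784 -4.661 3.091
endloop
endfacet
facet normal -0.127 -0.206 0.970
outer loop
vertex -4.03 -3.899 3.221
vertex -3.784 -4.661 3.091
vertex -1.838 -3.681 3.554
endloop
endfacet
facet normal -0.788 -0.151 -0.596
outer loop
vertex -3.784 -4.661 3.091
vertex -3.382 -3.979 2.386
vertex -3.303 -5.024 2.547
endloop
endfacet
facet normal 0.205 -0.721 0.662
outer loop
vertex -3.784 -4.661 3.091
vertex -3.303 -5.024 2.547
vertex -1.838 -3.681 3.554
endloop
endfacet
facet normal -0.788 -0.151 -0.597
outer loop
vertex -3.303 -5.024 2.547
vertex -3.382 -3.979 2.386
vertex -2.868 -4.775 1.909
endloop
endfacet
facet normal 0.623 -0.772 0.123
outer loop
vertex -3.303 -5.024 2.547
vertex -2.868 -4.775 1.909
vertex -1.838 -3.681 3.554
endloop
endfacet

endsolid
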